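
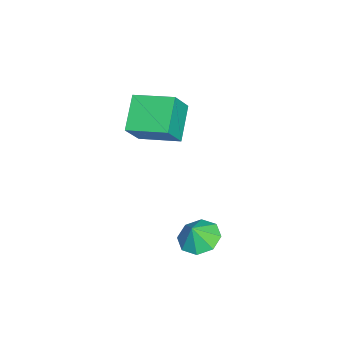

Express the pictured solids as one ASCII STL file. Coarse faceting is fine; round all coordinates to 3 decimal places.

solid 
facet normal -0.373 0.249 -0.894
outer loop
vertex -0.075 3.797 -3.618
vertex -0.795 3.067 -3.521
vertex -0.73 4.064 -3.27
endloop
endfacet
facet normal 0.556 0.523 0.646
outer loop
vertex -0.075 3.797 -3.618
vertex -0.73 4.064 -3.27
vertex -0.385 2.793 -2.539
endloop
endfacet
facet normal -0.373 0.249 -0.894
outer loop
vertex -0.73 4.064 -3.27
vertex -0.795 3.067 -3.521
vertex -1.423 3.747 -3.069
endloop
endfacet
facet normal 0.021 0.503 0.864
outer loop
vertex -0.73 4.064 -3.27
vertex -1.423 3.747 -3.069
vertex -0.385 2.793 -2.539
endloop
endfacet
facet normal -0.373 0.250 -0.894
outer loop
vertex -1.423 3.747 -3.069
vertex -0.795 3.067 -3.521
vertex -1.749 3.032 -3.133
endloop
endfacet
facet normal -0.384 0.093 0.919
outer loop
vertex -1.423 3.747 -3.069
vertex -1.749 3.032 -3.133
vertex -0.385 2.793 -2.539
endloop
endfacet
facet normal -0.373 0.251 -0.893
outer loop
vertex -1.749 3.032 -3.133
vertex -0.795 3.067 -3.521
vertex -1.516 2.338 -3.425
endloop
endfacet
facet normal -0.420 -0.468 0.777
outer loop
vertex -1.749 3.032 -3.133
vertex -1.516 2.338 -3.425
vertex -0.385 2.793 -2.539
endloop
endfacet
facet normal -0.373 0.251 -0.894
outer loop
vertex -1.516 2.338 -3.425
vertex -0.795 3.067 -3.521
vertex -0.861 2.071 -3.773
endloop
endfacet
facet normal -0.068 -0.849 0.523
outer loop
vertex -1.516 2.338 -3.425
vertex -0.861 2.071 -3.773
vertex -0.385 2.793 -2.539
endloop
endfacet
facet normal -0.373 0.251 -0.893
outer loop
vertex -0.861 2.071 -3.773
vertex -0.795 3.067 -3.521
vertex -0.167 2.388 -3.974
endloop
endfacet
facet normal 0.467 -0.830 0.305
outer loop
vertex -0.861 2.071 -3.773
vertex -0.167 2.388 -3.974
vertex -0.385 2.793 -2.539
endloop
endfacet
facet normal -0.374 0.250 -0.893
outer loop
vertex -0.167 2.388 -3.974
vertex -0.795 3.067 -3.521
vertex 0.158 3.103 -3.91
endloop
endfacet
facet normal 0.873 -0.419 0.251
outer loop
vertex -0.167 2.388 -3.974
vertex 0.158 3.103 -3.91
vertex -0.385 2.793 -2.539
endloop
endfacet
facet normal -0.374 0.250 -0.893
outer loop
vertex 0.158 3.103 -3.91
vertex -0.795 3.067 -3.521
vertex -0.075 3.797 -3.618
endloop
endfacet
facet normal 0.909 0.140 0.392
outer loop
vertex 0.158 3.103 -3.91
vertex -0.075 3.797 -3.618
vertex -0.385 2.793 -2.539
endloop
endfacet
facet normal -0.574 0.251 -0.779
outer loop
vertex -5.209 -0.047 1.774
vertex -4.844 1.945 2.148
vertex -3.619 -0.115 0.58
endloop
endfacet
facet normal -0.177 -0.967 -0.181
outer loop
vertex -2.636 -0.545 1.912
vertex -5.209 -0.047 1.774
vertex -3.619 -0.115 0.58
endloop
endfacet
facet normal -0.574 0.252 -0.779
outer loop
vertex -3.619 -0.115 0.58
vertex -4.844 1.945 2.148
vertex -3.253 1.878 0.954
endloop
endfacet
facet normal 0.799 -0.034 -0.601
outer loop
vertex -3.253 1.878 0.954
vertex -2.636 -0.545 1.912
vertex -3.619 -0.115 0.58
endloop
endfacet
facet normal -0.799 0.034 0.600
outer loop
vertex -5.209 -0.047 1.774
vertex -3.861 1.515 3.48
vertex -4.844 1.945 2.148
endloop
endfacet
facet normal -0.177 -0.967 -0.182
outer loop
vertex -4.227 -0.478 3.106
vertex -5.209 -0.047 1.774
vertex -2.636 -0.545 1.912
endloop
endfacet
facet normal -0.799 0.034 0.600
outer loop
vertex -4.227 -0.478 3.106
vertex -3.861 1.515 3.48
vertex -5.209 -0.047 1.774
endloop
endfacet
facet normal 0.177 0.967 0.182
outer loop
vertex -4.844 1.945 2.148
vertex -3.861 1.515 3.48
vertex -3.253 1.878 0.954
endloop
endfacet
facet normal 0.799 -0.034 -0.600
outer loop
vertex -2.271 1.447 2.286
vertex -2.636 -0.545 1.912
vertex -3.253 1.878 0.954
endloop
endfacet
facet normal 0.178 0.967 0.182
outer loop
vertex -3.253 1.878 0.954
vertex -3.861 1.515 3.48
vertex -2.271 1.447 2.286
endloop
endfacet
facet normal 0.574 -0.251 0.779
outer loop
vertex -2.271 1.447 2.286
vertex -4.227 -0.478 3.106
vertex -2.636 -0.545 1.912
endloop
endfacet
facet normal 0.574 -0.252 0.779
outer loop
vertex -3.861 1.515 3.48
vertex -4.227 -0.478 3.106
vertex -2.271 1.447 2.286
endloop
endfacet

endsolid


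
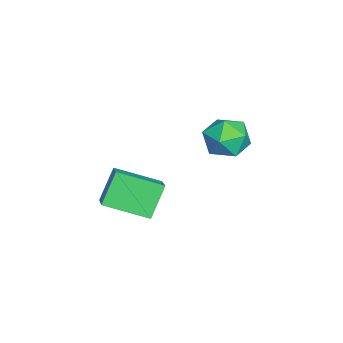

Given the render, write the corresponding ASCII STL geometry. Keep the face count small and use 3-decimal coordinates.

solid 
facet normal -0.540 0.263 0.800
outer loop
vertex 1.323 -2.196 1.373
vertex 1.23 -0.165 0.643
vertex 0.02 -2.532 0.604
endloop
endfacet
facet normal 0.043 -0.940 0.338
outer loop
vertex 0.97 -2.995 -0.803
vertex 1.323 -2.196 1.373
vertex 0.02 -2.532 0.604
endloop
endfacet
facet normal -0.540 0.263 0.800
outer loop
vertex 0.02 -2.532 0.604
vertex 1.23 -0.165 0.643
vertex -0.073 -0.502 -0.126
endloop
endfacet
facet normal -0.841 -0.217 -0.496
outer loop
vertex -0.073 -0.502 -0.126
vertex 0.97 -2.995 -0.803
vertex 0.02 -2.532 0.604
endloop
endfacet
facet normal 0.841 0.217 0.496
outer loop
vertex 1.323 -2.196 1.373
vertex 2.18 -0.628 -0.764
vertex 1.23 -0.165 0.643
endloop
endfacet
facet normal 0.044 -0.940 0.338
outer loop
vertex 2.273 -2.658 -0.034
vertex 1.323 -2.196 1.373
vertex 0.97 -2.995 -0.803
endloop
endfacet
facet normal 0.841 0.217 0.496
outer loop
vertex 2.273 -2.658 -0.034
vertex 2.18 -0.628 -0.764
vertex 1.323 -2.196 1.373
endloop
endfacet
facet normal -0.043 0.940 -0.339
outer loop
vertex 1.23 -0.165 0.643
vertex 2.18 -0.628 -0.764
vertex -0.073 -0.502 -0.126
endloop
endfacet
facet normal -0.841 -0.217 -0.496
outer loop
vertex 0.877 -0.964 -1.533
vertex 0.97 -2.995 -0.803
vertex -0.073 -0.502 -0.126
endloop
endfacet
facet normal -0.043 0.940 -0.338
outer loop
vertex -0.073 -0.502 -0.126
vertex 2.18 -0.628 -0.764
vertex 0.877 -0.964 -1.533
endloop
endfacet
facet normal 0.540 -0.263 -0.800
outer loop
vertex 0.877 -0.964 -1.533
vertex 2.273 -2.658 -0.034
vertex 0.97 -2.995 -0.803
endloop
endfacet
facet normal 0.540 -0.263 -0.800
outer loop
vertex 2.18 -0.628 -0.764
vertex 2.273 -2.658 -0.034
vertex 0.877 -0.964 -1.533
endloop
endfacet
facet normal -0.156 0.948 0.276
outer loop
vertex -4.026 2.853 -0.268
vertex -4.54 2.47 0.757
vertex -3.349 2.677 0.718
endloop
endfacet
facet normal 0.427 0.894 -0.134
outer loop
vertex -4.026 2.853 -0.268
vertex -3.349 2.677 0.718
vertex -2.944 2.322 -0.365
endloop
endfacet
facet normal 0.232 0.610 -0.758
outer loop
vertex -4.026 2.853 -0.268
vertex -2.944 2.322 -0.365
vertex -3.885 1.897 -0.995
endloop
endfacet
facet normal -0.472 0.489 -0.734
outer loop
vertex -4.026 2.853 -0.268
vertex -3.885 1.897 -0.995
vertex -4.871 1.988 -0.301
endloop
endfacet
facet normal -0.710 0.697 -0.096
outer loop
vertex -4.026 2.853 -0.268
vertex -4.871 1.988 -0.301
vertex -4.54 2.47 0.757
endloop
endfacet
facet normal 0.878 0.442 0.184
outer loop
vertex -2.944 2.322 -0.365
vertex -3.349 2.677 0.718
vertex -2.789 1.612 0.601
endloop
endfacet
facet normal -0.064 0.529 0.846
outer loop
vertex -3.349 2.677 0.718
vertex -4.54 2.47 0.757
vertex -3.775 1.703 1.295
endloop
endfacet
facet normal -0.962 0.123 0.245
outer loop
vertex -4.54 2.47 0.757
vertex -4.871 1.988 -0.301
vertex -4.716 1.278 0.665
endloop
endfacet
facet normal -0.575 -0.216 -0.789
outer loop
vertex -4.871 1.988 -0.301
vertex -3.885 1.897 -0.995
vertex -4.311 0.923 -0.418
endloop
endfacet
facet normal 0.562 -0.019 -0.827
outer loop
vertex -3.885 1.897 -0.995
vertex -2.944 2.322 -0.365
vertex -3.12 1.13 -0.457
endloop
endfacet
facet normal 0.472 -0.489 0.734
outer loop
vertex -3.634 0.747 0.568
vertex -2.789 1.612 0.601
vertex -3.775 1.703 1.295
endloop
endfacet
facet normal -0.232 -0.610 0.758
outer loop
vertex -3.634 0.747 0.568
vertex -3.775 1.703 1.295
vertex -4.716 1.278 0.665
endloop
endfacet
facet normal -0.427 -0.894 0.134
outer loop
vertex -3.634 0.747 0.568
vertex -4.716 1.278 0.665
vertex -4.311 0.923 -0.418
endloop
endfacet
facet normal 0.156 -0.948 -0.276
outer loop
vertex -3.634 0.747 0.568
vertex -4.311 0.923 -0.418
vertex -3.12 1.13 -0.457
endloop
endfacet
facet normal 0.710 -0.697 0.096
outer loop
vertex -3.634 0.747 0.568
vertex -3.12 1.13 -0.457
vertex -2.789 1.612 0.601
endloop
endfacet
facet normal 0.575 0.216 0.789
outer loop
vertex -3.775 1.703 1.295
vertex -2.789 1.612 0.601
vertex -3.349 2.677 0.718
endloop
endfacet
facet normal -0.562 0.019 0.827
outer loop
vertex -4.716 1.278 0.665
vertex -3.775 1.703 1.295
vertex -4.54 2.47 0.757
endloop
endfacet
facet normal -0.878 -0.442 -0.184
outer loop
vertex -4.311 0.923 -0.418
vertex -4.716 1.278 0.665
vertex -4.871 1.988 -0.301
endloop
endfacet
facet normal 0.064 -0.529 -0.846
outer loop
vertex -3.12 1.13 -0.457
vertex -4.311 0.923 -0.418
vertex -3.885 1.897 -0.995
endloop
endfacet
facet normal 0.962 -0.123 -0.245
outer loop
vertex -2.789 1.612 0.601
vertex -3.12 1.13 -0.457
vertex -2.944 2.322 -0.365
endloop
endfacet

endsolid


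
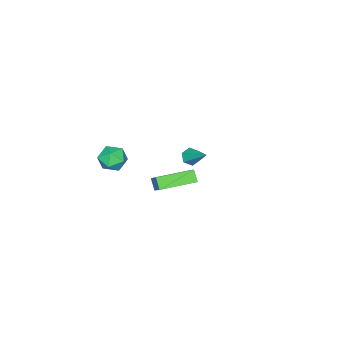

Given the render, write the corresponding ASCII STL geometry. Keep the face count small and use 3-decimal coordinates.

solid 
facet normal -0.788 0.608 0.090
outer loop
vertex 2.782 3.059 3.184
vertex 3.069 3.522 2.571
vertex 1.72 1.888 1.802
endloop
endfacet
facet normal -0.350 -0.565 0.747
outer loop
vertex 3.391 0.598 1.609
vertex 2.782 3.059 3.184
vertex 1.72 1.888 1.802
endloop
endfacet
facet normal -0.789 0.608 0.091
outer loop
vertex 1.72 1.888 1.802
vertex 3.069 3.522 2.571
vertex 2.006 2.351 1.189
endloop
endfacet
facet normal -0.507 -0.558 -0.658
outer loop
vertex 2.006 2.351 1.189
vertex 3.391 0.598 1.609
vertex 1.72 1.888 1.802
endloop
endfacet
facet normal 0.506 0.557 0.658
outer loop
vertex 2.782 3.059 3.184
vertex 4.74 2.232 2.378
vertex 3.069 3.522 2.571
endloop
endfacet
facet normal -0.350 -0.565 0.747
outer loop
vertex 4.454 1.769 2.991
vertex 2.782 3.059 3.184
vertex 3.391 0.598 1.609
endloop
endfacet
facet normal 0.506 0.558 0.658
outer loop
vertex 4.454 1.769 2.991
vertex 4.74 2.232 2.378
vertex 2.782 3.059 3.184
endloop
endfacet
facet normal 0.350 0.565 -0.748
outer loop
vertex 3.069 3.522 2.571
vertex 4.74 2.232 2.378
vertex 2.006 2.351 1.189
endloop
endfacet
facet normal -0.506 -0.558 -0.658
outer loop
vertex 3.678 1.061 0.996
vertex 3.391 0.598 1.609
vertex 2.006 2.351 1.189
endloop
endfacet
facet normal 0.350 0.565 -0.747
outer loop
vertex 2.006 2.351 1.189
vertex 4.74 2.232 2.378
vertex 3.678 1.061 0.996
endloop
endfacet
facet normal 0.788 -0.609 -0.091
outer loop
vertex 3.678 1.061 0.996
vertex 4.454 1.769 2.991
vertex 3.391 0.598 1.609
endloop
endfacet
facet normal 0.789 -0.608 -0.091
outer loop
vertex 4.74 2.232 2.378
vertex 4.454 1.769 2.991
vertex 3.678 1.061 0.996
endloop
endfacet
facet normal -0.950 0.228 0.211
outer loop
vertex 1.428 -2.588 0.378
vertex 1.272 -3.492 0.651
vertex 1.569 -2.845 1.289
endloop
endfacet
facet normal -0.527 0.793 0.305
outer loop
vertex 1.428 -2.588 0.378
vertex 1.569 -2.845 1.289
vertex 2.192 -2.264 0.854
endloop
endfacet
facet normal -0.198 0.928 -0.315
outer loop
vertex 1.428 -2.588 0.378
vertex 2.192 -2.264 0.854
vertex 2.28 -2.553 -0.054
endloop
endfacet
facet normal -0.419 0.446 -0.791
outer loop
vertex 1.428 -2.588 0.378
vertex 2.28 -2.553 -0.054
vertex 1.711 -3.312 -0.18
endloop
endfacet
facet normal -0.885 0.012 -0.465
outer loop
vertex 1.428 -2.588 0.378
vertex 1.711 -3.312 -0.18
vertex 1.272 -3.492 0.651
endloop
endfacet
facet normal -0.029 0.619 0.785
outer loop
vertex 2.192 -2.264 0.854
vertex 1.569 -2.845 1.289
vertex 2.509 -2.968 1.42
endloop
endfacet
facet normal -0.714 -0.297 0.634
outer loop
vertex 1.569 -2.845 1.289
vertex 1.272 -3.492 0.651
vertex 1.94 -3.727 1.294
endloop
endfacet
facet normal -0.609 -0.645 -0.461
outer loop
vertex 1.272 -3.492 0.651
vertex 1.711 -3.312 -0.18
vertex 2.028 -4.016 0.386
endloop
endfacet
facet normal 0.145 0.055 -0.988
outer loop
vertex 1.711 -3.312 -0.18
vertex 2.28 -2.553 -0.054
vertex 2.651 -3.435 -0.049
endloop
endfacet
facet normal 0.503 0.836 -0.217
outer loop
vertex 2.28 -2.553 -0.054
vertex 2.192 -2.264 0.854
vertex 2.948 -2.788 0.589
endloop
endfacet
facet normal 0.419 -0.446 0.791
outer loop
vertex 2.792 -3.692 0.862
vertex 2.509 -2.968 1.42
vertex 1.94 -3.727 1.294
endloop
endfacet
facet normal 0.198 -0.928 0.315
outer loop
vertex 2.792 -3.692 0.862
vertex 1.94 -3.727 1.294
vertex 2.028 -4.016 0.386
endloop
endfacet
facet normal 0.527 -0.793 -0.305
outer loop
vertex 2.792 -3.692 0.862
vertex 2.028 -4.016 0.386
vertex 2.651 -3.435 -0.049
endloop
endfacet
facet normal 0.950 -0.228 -0.211
outer loop
vertex 2.792 -3.692 0.862
vertex 2.651 -3.435 -0.049
vertex 2.948 -2.788 0.589
endloop
endfacet
facet normal 0.885 -0.012 0.465
outer loop
vertex 2.792 -3.692 0.862
vertex 2.948 -2.788 0.589
vertex 2.509 -2.968 1.42
endloop
endfacet
facet normal -0.145 -0.055 0.988
outer loop
vertex 1.94 -3.727 1.294
vertex 2.509 -2.968 1.42
vertex 1.569 -2.845 1.289
endloop
endfacet
facet normal -0.503 -0.836 0.217
outer loop
vertex 2.028 -4.016 0.386
vertex 1.94 -3.727 1.294
vertex 1.272 -3.492 0.651
endloop
endfacet
facet normal 0.029 -0.619 -0.785
outer loop
vertex 2.651 -3.435 -0.049
vertex 2.028 -4.016 0.386
vertex 1.711 -3.312 -0.18
endloop
endfacet
facet normal 0.714 0.297 -0.634
outer loop
vertex 2.948 -2.788 0.589
vertex 2.651 -3.435 -0.049
vertex 2.28 -2.553 -0.054
endloop
endfacet
facet normal 0.609 0.645 0.461
outer loop
vertex 2.509 -2.968 1.42
vertex 2.948 -2.788 0.589
vertex 2.192 -2.264 0.854
endloop
endfacet
facet normal -0.268 -0.741 -0.616
outer loop
vertex -3.512 -2.344 -3.035
vertex -4.136 -2.244 -2.884
vertex -3.868 -1.926 -3.383
endloop
endfacet
facet normal 0.835 0.382 -0.396
outer loop
vertex -3.512 -2.344 -3.035
vertex -3.868 -1.926 -3.383
vertex -3.584 -0.716 -1.616
endloop
endfacet
facet normal -0.268 -0.741 -0.616
outer loop
vertex -3.868 -1.926 -3.383
vertex -4.136 -2.244 -2.884
vertex -4.492 -1.826 -3.232
endloop
endfacet
facet normal -0.004 0.825 -0.565
outer loop
vertex -3.868 -1.926 -3.383
vertex -4.492 -1.826 -3.232
vertex -3.584 -0.716 -1.616
endloop
endfacet
facet normal -0.269 -0.741 -0.615
outer loop
vertex -4.492 -1.826 -3.232
vertex -4.136 -2.244 -2.884
vertex -4.76 -2.144 -2.732
endloop
endfacet
facet normal -0.769 0.639 -0.006
outer loop
vertex -4.492 -1.826 -3.232
vertex -4.76 -2.144 -2.732
vertex -3.584 -0.716 -1.616
endloop
endfacet
facet normal -0.269 -0.742 -0.614
outer loop
vertex -4.76 -2.144 -2.732
vertex -4.136 -2.244 -2.884
vertex -4.404 -2.561 -2.384
endloop
endfacet
facet normal -0.694 0.009 0.720
outer loop
vertex -4.76 -2.144 -2.732
vertex -4.404 -2.561 -2.384
vertex -3.584 -0.716 -1.616
endloop
endfacet
facet normal -0.268 -0.742 -0.614
outer loop
vertex -4.404 -2.561 -2.384
vertex -4.136 -2.244 -2.884
vertex -3.78 -2.661 -2.535
endloop
endfacet
facet normal 0.145 -0.435 0.889
outer loop
vertex -4.404 -2.561 -2.384
vertex -3.78 -2.661 -2.535
vertex -3.584 -0.716 -1.616
endloop
endfacet
facet normal -0.268 -0.742 -0.614
outer loop
vertex -3.78 -2.661 -2.535
vertex -4.136 -2.244 -2.884
vertex -3.512 -2.344 -3.035
endloop
endfacet
facet normal 0.911 -0.248 0.331
outer loop
vertex -3.78 -2.661 -2.535
vertex -3.512 -2.344 -3.035
vertex -3.584 -0.716 -1.616
endloop
endfacet

endsolid


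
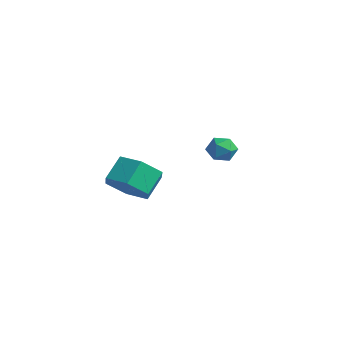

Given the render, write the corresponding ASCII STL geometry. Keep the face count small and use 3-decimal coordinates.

solid 
facet normal 0.220 -0.684 -0.696
outer loop
vertex 4.134 -2.078 -2.002
vertex 3.145 -2.4 -1.998
vertex 3.443 -1.644 -2.647
endloop
endfacet
facet normal 0.714 0.598 -0.363
outer loop
vertex 4.134 -2.078 -2.002
vertex 3.443 -1.644 -2.647
vertex 3.864 -1.237 -1.146
endloop
endfacet
facet normal 0.714 0.598 -0.363
outer loop
vertex 3.864 -1.237 -1.146
vertex 3.443 -1.644 -2.647
vertex 3.173 -0.803 -1.791
endloop
endfacet
facet normal -0.220 0.683 0.696
outer loop
vertex 3.864 -1.237 -1.146
vertex 3.173 -0.803 -1.791
vertex 2.875 -1.56 -1.142
endloop
endfacet
facet normal 0.220 -0.684 -0.696
outer loop
vertex 3.443 -1.644 -2.647
vertex 3.145 -2.4 -1.998
vertex 2.454 -1.966 -2.643
endloop
endfacet
facet normal -0.218 0.661 -0.718
outer loop
vertex 3.443 -1.644 -2.647
vertex 2.454 -1.966 -2.643
vertex 3.173 -0.803 -1.791
endloop
endfacet
facet normal -0.218 0.661 -0.718
outer loop
vertex 3.173 -0.803 -1.791
vertex 2.454 -1.966 -2.643
vertex 2.184 -1.125 -1.787
endloop
endfacet
facet normal -0.220 0.683 0.696
outer loop
vertex 3.173 -0.803 -1.791
vertex 2.184 -1.125 -1.787
vertex 2.875 -1.56 -1.142
endloop
endfacet
facet normal 0.220 -0.683 -0.696
outer loop
vertex 2.454 -1.966 -2.643
vertex 3.145 -2.4 -1.998
vertex 2.156 -2.723 -1.994
endloop
endfacet
facet normal -0.933 0.062 -0.355
outer loop
vertex 2.454 -1.966 -2.643
vertex 2.156 -2.723 -1.994
vertex 2.184 -1.125 -1.787
endloop
endfacet
facet normal -0.933 0.062 -0.355
outer loop
vertex 2.184 -1.125 -1.787
vertex 2.156 -2.723 -1.994
vertex 1.886 -1.882 -1.138
endloop
endfacet
facet normal -0.220 0.683 0.696
outer loop
vertex 2.184 -1.125 -1.787
vertex 1.886 -1.882 -1.138
vertex 2.875 -1.56 -1.142
endloop
endfacet
facet normal 0.220 -0.683 -0.696
outer loop
vertex 2.156 -2.723 -1.994
vertex 3.145 -2.4 -1.998
vertex 2.847 -3.157 -1.349
endloop
endfacet
facet normal -0.714 -0.598 0.363
outer loop
vertex 2.156 -2.723 -1.994
vertex 2.847 -3.157 -1.349
vertex 1.886 -1.882 -1.138
endloop
endfacet
facet normal -0.714 -0.598 0.363
outer loop
vertex 1.886 -1.882 -1.138
vertex 2.847 -3.157 -1.349
vertex 2.577 -2.316 -0.493
endloop
endfacet
facet normal -0.220 0.684 0.696
outer loop
vertex 1.886 -1.882 -1.138
vertex 2.577 -2.316 -0.493
vertex 2.875 -1.56 -1.142
endloop
endfacet
facet normal 0.220 -0.683 -0.696
outer loop
vertex 2.847 -3.157 -1.349
vertex 3.145 -2.4 -1.998
vertex 3.836 -2.835 -1.353
endloop
endfacet
facet normal 0.218 -0.661 0.718
outer loop
vertex 2.847 -3.157 -1.349
vertex 3.836 -2.835 -1.353
vertex 2.577 -2.316 -0.493
endloop
endfacet
facet normal 0.218 -0.661 0.718
outer loop
vertex 2.577 -2.316 -0.493
vertex 3.836 -2.835 -1.353
vertex 3.566 -1.994 -0.497
endloop
endfacet
facet normal -0.220 0.684 0.696
outer loop
vertex 2.577 -2.316 -0.493
vertex 3.566 -1.994 -0.497
vertex 2.875 -1.56 -1.142
endloop
endfacet
facet normal 0.220 -0.683 -0.696
outer loop
vertex 3.836 -2.835 -1.353
vertex 3.145 -2.4 -1.998
vertex 4.134 -2.078 -2.002
endloop
endfacet
facet normal 0.933 -0.062 0.355
outer loop
vertex 3.836 -2.835 -1.353
vertex 4.134 -2.078 -2.002
vertex 3.566 -1.994 -0.497
endloop
endfacet
facet normal 0.933 -0.062 0.355
outer loop
vertex 3.566 -1.994 -0.497
vertex 4.134 -2.078 -2.002
vertex 3.864 -1.237 -1.146
endloop
endfacet
facet normal -0.220 0.683 0.696
outer loop
vertex 3.566 -1.994 -0.497
vertex 3.864 -1.237 -1.146
vertex 2.875 -1.56 -1.142
endloop
endfacet
facet normal -0.869 0.285 0.404
outer loop
vertex 1.52 2.841 -1.586
vertex 1.78 2.72 -0.942
vertex 1.851 3.355 -1.237
endloop
endfacet
facet normal -0.750 0.627 -0.212
outer loop
vertex 1.52 2.841 -1.586
vertex 1.851 3.355 -1.237
vertex 1.969 3.264 -1.925
endloop
endfacet
facet normal -0.675 0.135 -0.725
outer loop
vertex 1.52 2.841 -1.586
vertex 1.969 3.264 -1.925
vertex 1.971 2.572 -2.056
endloop
endfacet
facet normal -0.748 -0.509 -0.426
outer loop
vertex 1.52 2.841 -1.586
vertex 1.971 2.572 -2.056
vertex 1.854 2.235 -1.448
endloop
endfacet
facet normal -0.868 -0.416 0.272
outer loop
vertex 1.52 2.841 -1.586
vertex 1.854 2.235 -1.448
vertex 1.78 2.72 -0.942
endloop
endfacet
facet normal -0.134 0.979 -0.153
outer loop
vertex 1.969 3.264 -1.925
vertex 1.851 3.355 -1.237
vertex 2.506 3.405 -1.492
endloop
endfacet
facet normal -0.325 0.428 0.843
outer loop
vertex 1.851 3.355 -1.237
vertex 1.78 2.72 -0.942
vertex 2.389 3.068 -0.884
endloop
endfacet
facet normal -0.322 -0.706 0.630
outer loop
vertex 1.78 2.72 -0.942
vertex 1.854 2.235 -1.448
vertex 2.391 2.376 -1.015
endloop
endfacet
facet normal -0.129 -0.857 -0.500
outer loop
vertex 1.854 2.235 -1.448
vertex 1.971 2.572 -2.056
vertex 2.509 2.285 -1.703
endloop
endfacet
facet normal -0.013 0.186 -0.982
outer loop
vertex 1.971 2.572 -2.056
vertex 1.969 3.264 -1.925
vertex 2.58 2.92 -1.998
endloop
endfacet
facet normal 0.748 0.509 0.426
outer loop
vertex 2.84 2.799 -1.354
vertex 2.506 3.405 -1.492
vertex 2.389 3.068 -0.884
endloop
endfacet
facet normal 0.675 -0.135 0.725
outer loop
vertex 2.84 2.799 -1.354
vertex 2.389 3.068 -0.884
vertex 2.391 2.376 -1.015
endloop
endfacet
facet normal 0.750 -0.627 0.212
outer loop
vertex 2.84 2.799 -1.354
vertex 2.391 2.376 -1.015
vertex 2.509 2.285 -1.703
endloop
endfacet
facet normal 0.869 -0.285 -0.404
outer loop
vertex 2.84 2.799 -1.354
vertex 2.509 2.285 -1.703
vertex 2.58 2.92 -1.998
endloop
endfacet
facet normal 0.868 0.416 -0.272
outer loop
vertex 2.84 2.799 -1.354
vertex 2.58 2.92 -1.998
vertex 2.506 3.405 -1.492
endloop
endfacet
facet normal 0.129 0.857 0.500
outer loop
vertex 2.389 3.068 -0.884
vertex 2.506 3.405 -1.492
vertex 1.851 3.355 -1.237
endloop
endfacet
facet normal 0.013 -0.186 0.982
outer loop
vertex 2.391 2.376 -1.015
vertex 2.389 3.068 -0.884
vertex 1.78 2.72 -0.942
endloop
endfacet
facet normal 0.134 -0.979 0.153
outer loop
vertex 2.509 2.285 -1.703
vertex 2.391 2.376 -1.015
vertex 1.854 2.235 -1.448
endloop
endfacet
facet normal 0.325 -0.428 -0.843
outer loop
vertex 2.58 2.92 -1.998
vertex 2.509 2.285 -1.703
vertex 1.971 2.572 -2.056
endloop
endfacet
facet normal 0.322 0.706 -0.630
outer loop
vertex 2.506 3.405 -1.492
vertex 2.58 2.92 -1.998
vertex 1.969 3.264 -1.925
endloop
endfacet

endsolid


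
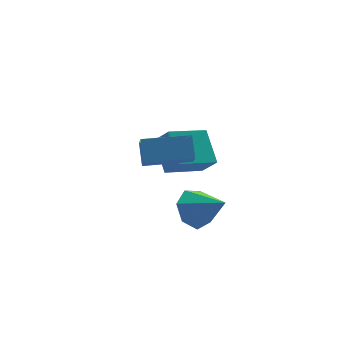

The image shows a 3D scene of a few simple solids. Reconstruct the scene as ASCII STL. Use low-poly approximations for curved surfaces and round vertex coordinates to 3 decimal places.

solid 
facet normal -0.944 0.327 -0.041
outer loop
vertex -0.839 -3.821 1.053
vertex -0.602 -3.027 1.935
vertex -0.467 -2.868 0.097
endloop
endfacet
facet normal -0.196 -0.655 -0.730
outer loop
vertex 1.562 -3.573 0.185
vertex -0.839 -3.821 1.053
vertex -0.467 -2.868 0.097
endloop
endfacet
facet normal -0.944 0.328 -0.041
outer loop
vertex -0.467 -2.868 0.097
vertex -0.602 -3.027 1.935
vertex -0.23 -2.075 0.979
endloop
endfacet
facet normal 0.266 0.680 -0.683
outer loop
vertex -0.23 -2.075 0.979
vertex 1.562 -3.573 0.185
vertex -0.467 -2.868 0.097
endloop
endfacet
facet normal -0.266 -0.680 0.683
outer loop
vertex -0.839 -3.821 1.053
vertex 1.427 -3.732 2.023
vertex -0.602 -3.027 1.935
endloop
endfacet
facet normal -0.196 -0.656 -0.729
outer loop
vertex 1.19 -4.525 1.141
vertex -0.839 -3.821 1.053
vertex 1.562 -3.573 0.185
endloop
endfacet
facet normal -0.266 -0.680 0.683
outer loop
vertex 1.19 -4.525 1.141
vertex 1.427 -3.732 2.023
vertex -0.839 -3.821 1.053
endloop
endfacet
facet normal 0.196 0.656 0.729
outer loop
vertex -0.602 -3.027 1.935
vertex 1.427 -3.732 2.023
vertex -0.23 -2.075 0.979
endloop
endfacet
facet normal 0.266 0.680 -0.683
outer loop
vertex 1.799 -2.779 1.067
vertex 1.562 -3.573 0.185
vertex -0.23 -2.075 0.979
endloop
endfacet
facet normal 0.196 0.655 0.729
outer loop
vertex -0.23 -2.075 0.979
vertex 1.427 -3.732 2.023
vertex 1.799 -2.779 1.067
endloop
endfacet
facet normal 0.944 -0.328 0.041
outer loop
vertex 1.799 -2.779 1.067
vertex 1.19 -4.525 1.141
vertex 1.562 -3.573 0.185
endloop
endfacet
facet normal 0.944 -0.328 0.041
outer loop
vertex 1.427 -3.732 2.023
vertex 1.19 -4.525 1.141
vertex 1.799 -2.779 1.067
endloop
endfacet
facet normal -0.951 -0.080 0.297
outer loop
vertex 2.247 -0.868 -1.996
vertex 2.47 0.66 -0.872
vertex 1.891 -0.125 -2.935
endloop
endfacet
facet normal -0.117 -0.800 -0.589
outer loop
vertex 3.85 0.04 -3.548
vertex 2.247 -0.868 -1.996
vertex 1.891 -0.125 -2.935
endloop
endfacet
facet normal -0.951 -0.081 0.298
outer loop
vertex 1.891 -0.125 -2.935
vertex 2.47 0.66 -0.872
vertex 2.113 1.403 -1.812
endloop
endfacet
facet normal -0.285 0.594 -0.752
outer loop
vertex 2.113 1.403 -1.812
vertex 3.85 0.04 -3.548
vertex 1.891 -0.125 -2.935
endloop
endfacet
facet normal 0.285 -0.595 0.752
outer loop
vertex 2.247 -0.868 -1.996
vertex 4.429 0.825 -1.485
vertex 2.47 0.66 -0.872
endloop
endfacet
facet normal -0.116 -0.800 -0.588
outer loop
vertex 4.207 -0.703 -2.608
vertex 2.247 -0.868 -1.996
vertex 3.85 0.04 -3.548
endloop
endfacet
facet normal 0.285 -0.594 0.752
outer loop
vertex 4.207 -0.703 -2.608
vertex 4.429 0.825 -1.485
vertex 2.247 -0.868 -1.996
endloop
endfacet
facet normal 0.117 0.800 0.588
outer loop
vertex 2.47 0.66 -0.872
vertex 4.429 0.825 -1.485
vertex 2.113 1.403 -1.812
endloop
endfacet
facet normal -0.285 0.595 -0.752
outer loop
vertex 4.073 1.568 -2.424
vertex 3.85 0.04 -3.548
vertex 2.113 1.403 -1.812
endloop
endfacet
facet normal 0.116 0.800 0.589
outer loop
vertex 2.113 1.403 -1.812
vertex 4.429 0.825 -1.485
vertex 4.073 1.568 -2.424
endloop
endfacet
facet normal 0.951 0.080 -0.298
outer loop
vertex 4.073 1.568 -2.424
vertex 4.207 -0.703 -2.608
vertex 3.85 0.04 -3.548
endloop
endfacet
facet normal 0.951 0.080 -0.297
outer loop
vertex 4.429 0.825 -1.485
vertex 4.207 -0.703 -2.608
vertex 4.073 1.568 -2.424
endloop
endfacet
facet normal -0.404 0.709 -0.578
outer loop
vertex 3.521 -1.555 -4.72
vertex 2.516 -1.879 -4.414
vertex 3.166 -1.126 -3.945
endloop
endfacet
facet normal 0.928 0.163 0.335
outer loop
vertex 3.521 -1.555 -4.72
vertex 3.166 -1.126 -3.945
vertex 3.304 -3.261 -3.286
endloop
endfacet
facet normal -0.404 0.709 -0.578
outer loop
vertex 3.166 -1.126 -3.945
vertex 2.516 -1.879 -4.414
vertex 2.321 -1.264 -3.523
endloop
endfacet
facet normal 0.388 0.295 0.873
outer loop
vertex 3.166 -1.126 -3.945
vertex 2.321 -1.264 -3.523
vertex 3.304 -3.261 -3.286
endloop
endfacet
facet normal -0.404 0.709 -0.578
outer loop
vertex 2.321 -1.264 -3.523
vertex 2.516 -1.879 -4.414
vertex 1.622 -1.865 -3.772
endloop
endfacet
facet normal -0.306 -0.038 0.951
outer loop
vertex 2.321 -1.264 -3.523
vertex 1.622 -1.865 -3.772
vertex 3.304 -3.261 -3.286
endloop
endfacet
facet normal -0.404 0.708 -0.578
outer loop
vertex 1.622 -1.865 -3.772
vertex 2.516 -1.879 -4.414
vertex 1.597 -2.477 -4.504
endloop
endfacet
facet normal -0.632 -0.584 0.510
outer loop
vertex 1.622 -1.865 -3.772
vertex 1.597 -2.477 -4.504
vertex 3.304 -3.261 -3.286
endloop
endfacet
facet normal -0.404 0.708 -0.578
outer loop
vertex 1.597 -2.477 -4.504
vertex 2.516 -1.879 -4.414
vertex 2.263 -2.639 -5.168
endloop
endfacet
facet normal -0.344 -0.932 -0.118
outer loop
vertex 1.597 -2.477 -4.504
vertex 2.263 -2.639 -5.168
vertex 3.304 -3.261 -3.286
endloop
endfacet
facet normal -0.405 0.708 -0.578
outer loop
vertex 2.263 -2.639 -5.168
vertex 2.516 -1.879 -4.414
vertex 3.119 -2.228 -5.264
endloop
endfacet
facet normal 0.342 -0.819 -0.460
outer loop
vertex 2.263 -2.639 -5.168
vertex 3.119 -2.228 -5.264
vertex 3.304 -3.261 -3.286
endloop
endfacet
facet normal -0.404 0.709 -0.578
outer loop
vertex 3.119 -2.228 -5.264
vertex 2.516 -1.879 -4.414
vertex 3.521 -1.555 -4.72
endloop
endfacet
facet normal 0.907 -0.333 -0.259
outer loop
vertex 3.119 -2.228 -5.264
vertex 3.521 -1.555 -4.72
vertex 3.304 -3.261 -3.286
endloop
endfacet

endsolid


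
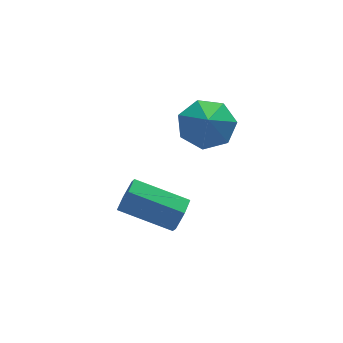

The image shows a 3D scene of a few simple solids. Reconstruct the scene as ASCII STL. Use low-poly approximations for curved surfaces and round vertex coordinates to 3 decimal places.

solid 
facet normal 0.778 -0.522 -0.348
outer loop
vertex -0.459 1.593 -3.67
vertex -0.837 1.451 -4.302
vertex -0.405 2.062 -4.253
endloop
endfacet
facet normal 0.623 0.580 0.524
outer loop
vertex -0.459 1.593 -3.67
vertex -0.405 2.062 -4.253
vertex -2.126 2.71 -2.925
endloop
endfacet
facet normal 0.623 0.579 0.526
outer loop
vertex -2.126 2.71 -2.925
vertex -0.405 2.062 -4.253
vertex -2.071 3.18 -3.508
endloop
endfacet
facet normal -0.779 0.522 0.348
outer loop
vertex -2.126 2.71 -2.925
vertex -2.071 3.18 -3.508
vertex -2.503 2.569 -3.558
endloop
endfacet
facet normal 0.778 -0.523 -0.348
outer loop
vertex -0.405 2.062 -4.253
vertex -0.837 1.451 -4.302
vertex -0.782 1.921 -4.885
endloop
endfacet
facet normal 0.375 0.832 -0.409
outer loop
vertex -0.405 2.062 -4.253
vertex -0.782 1.921 -4.885
vertex -2.071 3.18 -3.508
endloop
endfacet
facet normal 0.374 0.832 -0.410
outer loop
vertex -2.071 3.18 -3.508
vertex -0.782 1.921 -4.885
vertex -2.449 3.038 -4.14
endloop
endfacet
facet normal -0.779 0.522 0.348
outer loop
vertex -2.071 3.18 -3.508
vertex -2.449 3.038 -4.14
vertex -2.503 2.569 -3.558
endloop
endfacet
facet normal 0.779 -0.522 -0.348
outer loop
vertex -0.782 1.921 -4.885
vertex -0.837 1.451 -4.302
vertex -1.214 1.31 -4.935
endloop
endfacet
facet normal -0.249 0.252 -0.935
outer loop
vertex -0.782 1.921 -4.885
vertex -1.214 1.31 -4.935
vertex -2.449 3.038 -4.14
endloop
endfacet
facet normal -0.249 0.252 -0.935
outer loop
vertex -2.449 3.038 -4.14
vertex -1.214 1.31 -4.935
vertex -2.881 2.427 -4.19
endloop
endfacet
facet normal -0.779 0.522 0.348
outer loop
vertex -2.449 3.038 -4.14
vertex -2.881 2.427 -4.19
vertex -2.503 2.569 -3.558
endloop
endfacet
facet normal 0.779 -0.522 -0.348
outer loop
vertex -1.214 1.31 -4.935
vertex -0.837 1.451 -4.302
vertex -1.269 0.84 -4.352
endloop
endfacet
facet normal -0.623 -0.579 -0.526
outer loop
vertex -1.214 1.31 -4.935
vertex -1.269 0.84 -4.352
vertex -2.881 2.427 -4.19
endloop
endfacet
facet normal -0.624 -0.580 -0.524
outer loop
vertex -2.881 2.427 -4.19
vertex -1.269 0.84 -4.352
vertex -2.935 1.958 -3.607
endloop
endfacet
facet normal -0.778 0.522 0.348
outer loop
vertex -2.881 2.427 -4.19
vertex -2.935 1.958 -3.607
vertex -2.503 2.569 -3.558
endloop
endfacet
facet normal 0.779 -0.522 -0.348
outer loop
vertex -1.269 0.84 -4.352
vertex -0.837 1.451 -4.302
vertex -0.891 0.982 -3.72
endloop
endfacet
facet normal -0.374 -0.831 0.411
outer loop
vertex -1.269 0.84 -4.352
vertex -0.891 0.982 -3.72
vertex -2.935 1.958 -3.607
endloop
endfacet
facet normal -0.375 -0.832 0.409
outer loop
vertex -2.935 1.958 -3.607
vertex -0.891 0.982 -3.72
vertex -2.558 2.099 -2.975
endloop
endfacet
facet normal -0.778 0.523 0.348
outer loop
vertex -2.935 1.958 -3.607
vertex -2.558 2.099 -2.975
vertex -2.503 2.569 -3.558
endloop
endfacet
facet normal 0.779 -0.522 -0.348
outer loop
vertex -0.891 0.982 -3.72
vertex -0.837 1.451 -4.302
vertex -0.459 1.593 -3.67
endloop
endfacet
facet normal 0.249 -0.252 0.935
outer loop
vertex -0.891 0.982 -3.72
vertex -0.459 1.593 -3.67
vertex -2.558 2.099 -2.975
endloop
endfacet
facet normal 0.249 -0.252 0.935
outer loop
vertex -2.558 2.099 -2.975
vertex -0.459 1.593 -3.67
vertex -2.126 2.71 -2.925
endloop
endfacet
facet normal -0.779 0.522 0.348
outer loop
vertex -2.558 2.099 -2.975
vertex -2.126 2.71 -2.925
vertex -2.503 2.569 -3.558
endloop
endfacet
facet normal 0.190 0.600 -0.777
outer loop
vertex 0.736 1.139 -0.43
vertex 0.259 1.932 0.066
vertex 1.271 1.654 0.099
endloop
endfacet
facet normal 0.454 -0.823 0.342
outer loop
vertex 0.736 1.139 -0.43
vertex 1.271 1.654 0.099
vertex 0.061 1.308 0.874
endloop
endfacet
facet normal 0.190 0.601 -0.777
outer loop
vertex 1.271 1.654 0.099
vertex 0.259 1.932 0.066
vertex 1.043 2.378 0.603
endloop
endfacet
facet normal 0.574 -0.338 0.746
outer loop
vertex 1.271 1.654 0.099
vertex 1.043 2.378 0.603
vertex 0.061 1.308 0.874
endloop
endfacet
facet normal 0.191 0.600 -0.777
outer loop
vertex 1.043 2.378 0.603
vertex 0.259 1.932 0.066
vertex 0.225 2.767 0.703
endloop
endfacet
facet normal 0.166 0.096 0.981
outer loop
vertex 1.043 2.378 0.603
vertex 0.225 2.767 0.703
vertex 0.061 1.308 0.874
endloop
endfacet
facet normal 0.191 0.600 -0.777
outer loop
vertex 0.225 2.767 0.703
vertex 0.259 1.932 0.066
vertex -0.568 2.527 0.323
endloop
endfacet
facet normal -0.465 0.154 0.872
outer loop
vertex 0.225 2.767 0.703
vertex -0.568 2.527 0.323
vertex 0.061 1.308 0.874
endloop
endfacet
facet normal 0.190 0.600 -0.777
outer loop
vertex -0.568 2.527 0.323
vertex 0.259 1.932 0.066
vertex -0.738 1.839 -0.25
endloop
endfacet
facet normal -0.841 -0.208 0.499
outer loop
vertex -0.568 2.527 0.323
vertex -0.738 1.839 -0.25
vertex 0.061 1.308 0.874
endloop
endfacet
facet normal 0.190 0.600 -0.777
outer loop
vertex -0.738 1.839 -0.25
vertex 0.259 1.932 0.066
vertex -0.158 1.222 -0.585
endloop
endfacet
facet normal -0.681 -0.718 0.144
outer loop
vertex -0.738 1.839 -0.25
vertex -0.158 1.222 -0.585
vertex 0.061 1.308 0.874
endloop
endfacet
facet normal 0.190 0.600 -0.777
outer loop
vertex -0.158 1.222 -0.585
vertex 0.259 1.932 0.066
vertex 0.736 1.139 -0.43
endloop
endfacet
facet normal -0.105 -0.992 0.074
outer loop
vertex -0.158 1.222 -0.585
vertex 0.736 1.139 -0.43
vertex 0.061 1.308 0.874
endloop
endfacet

endsolid


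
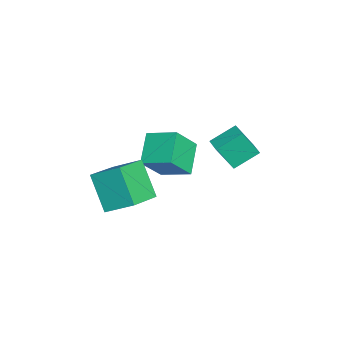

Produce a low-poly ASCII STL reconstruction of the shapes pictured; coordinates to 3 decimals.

solid 
facet normal -0.936 -0.329 -0.128
outer loop
vertex -0.222 2.727 3.26
vertex -0.714 3.861 3.939
vertex -0.313 3.529 1.856
endloop
endfacet
facet normal 0.349 -0.804 -0.482
outer loop
vertex 0.454 3.799 1.961
vertex -0.222 2.727 3.26
vertex -0.313 3.529 1.856
endloop
endfacet
facet normal -0.935 -0.330 -0.128
outer loop
vertex -0.313 3.529 1.856
vertex -0.714 3.861 3.939
vertex -0.805 4.662 2.535
endloop
endfacet
facet normal -0.056 0.495 -0.867
outer loop
vertex -0.805 4.662 2.535
vertex 0.454 3.799 1.961
vertex -0.313 3.529 1.856
endloop
endfacet
facet normal 0.056 -0.495 0.867
outer loop
vertex -0.222 2.727 3.26
vertex 0.053 4.131 4.044
vertex -0.714 3.861 3.939
endloop
endfacet
facet normal 0.350 -0.804 -0.481
outer loop
vertex 0.545 2.998 3.365
vertex -0.222 2.727 3.26
vertex 0.454 3.799 1.961
endloop
endfacet
facet normal 0.056 -0.495 0.867
outer loop
vertex 0.545 2.998 3.365
vertex 0.053 4.131 4.044
vertex -0.222 2.727 3.26
endloop
endfacet
facet normal -0.349 0.804 0.481
outer loop
vertex -0.714 3.861 3.939
vertex 0.053 4.131 4.044
vertex -0.805 4.662 2.535
endloop
endfacet
facet normal -0.056 0.495 -0.867
outer loop
vertex -0.038 4.933 2.64
vertex 0.454 3.799 1.961
vertex -0.805 4.662 2.535
endloop
endfacet
facet normal -0.350 0.804 0.482
outer loop
vertex -0.805 4.662 2.535
vertex 0.053 4.131 4.044
vertex -0.038 4.933 2.64
endloop
endfacet
facet normal 0.935 0.330 0.127
outer loop
vertex -0.038 4.933 2.64
vertex 0.545 2.998 3.365
vertex 0.454 3.799 1.961
endloop
endfacet
facet normal 0.935 0.330 0.128
outer loop
vertex 0.053 4.131 4.044
vertex 0.545 2.998 3.365
vertex -0.038 4.933 2.64
endloop
endfacet
facet normal -0.779 0.485 -0.398
outer loop
vertex 0.524 -1.47 2.05
vertex 0.888 -0.189 2.9
vertex 1.691 -0.814 0.564
endloop
endfacet
facet normal -0.230 -0.811 -0.538
outer loop
vertex 3.132 -1.711 1.3
vertex 0.524 -1.47 2.05
vertex 1.691 -0.814 0.564
endloop
endfacet
facet normal -0.779 0.485 -0.398
outer loop
vertex 1.691 -0.814 0.564
vertex 0.888 -0.189 2.9
vertex 2.055 0.467 1.414
endloop
endfacet
facet normal 0.583 0.327 -0.743
outer loop
vertex 2.055 0.467 1.414
vertex 3.132 -1.711 1.3
vertex 1.691 -0.814 0.564
endloop
endfacet
facet normal -0.583 -0.327 0.743
outer loop
vertex 0.524 -1.47 2.05
vertex 2.329 -1.086 3.636
vertex 0.888 -0.189 2.9
endloop
endfacet
facet normal -0.230 -0.811 -0.538
outer loop
vertex 1.965 -2.367 2.786
vertex 0.524 -1.47 2.05
vertex 3.132 -1.711 1.3
endloop
endfacet
facet normal -0.583 -0.327 0.743
outer loop
vertex 1.965 -2.367 2.786
vertex 2.329 -1.086 3.636
vertex 0.524 -1.47 2.05
endloop
endfacet
facet normal 0.230 0.811 0.538
outer loop
vertex 0.888 -0.189 2.9
vertex 2.329 -1.086 3.636
vertex 2.055 0.467 1.414
endloop
endfacet
facet normal 0.583 0.327 -0.743
outer loop
vertex 3.496 -0.43 2.15
vertex 3.132 -1.711 1.3
vertex 2.055 0.467 1.414
endloop
endfacet
facet normal 0.230 0.811 0.538
outer loop
vertex 2.055 0.467 1.414
vertex 2.329 -1.086 3.636
vertex 3.496 -0.43 2.15
endloop
endfacet
facet normal 0.779 -0.485 0.398
outer loop
vertex 3.496 -0.43 2.15
vertex 1.965 -2.367 2.786
vertex 3.132 -1.711 1.3
endloop
endfacet
facet normal 0.779 -0.485 0.398
outer loop
vertex 2.329 -1.086 3.636
vertex 1.965 -2.367 2.786
vertex 3.496 -0.43 2.15
endloop
endfacet
facet normal -0.390 0.478 -0.787
outer loop
vertex -1.787 2.166 1.666
vertex -0.349 1.932 0.81
vertex -2.334 0.813 1.115
endloop
endfacet
facet normal -0.851 0.138 0.507
outer loop
vertex -1.611 -0.072 2.57
vertex -1.787 2.166 1.666
vertex -2.334 0.813 1.115
endloop
endfacet
facet normal -0.391 0.479 -0.786
outer loop
vertex -2.334 0.813 1.115
vertex -0.349 1.932 0.81
vertex -0.896 0.58 0.259
endloop
endfacet
facet normal -0.351 -0.867 -0.353
outer loop
vertex -0.896 0.58 0.259
vertex -1.611 -0.072 2.57
vertex -2.334 0.813 1.115
endloop
endfacet
facet normal 0.351 0.867 0.353
outer loop
vertex -1.787 2.166 1.666
vertex 0.374 1.047 2.265
vertex -0.349 1.932 0.81
endloop
endfacet
facet normal -0.851 0.138 0.507
outer loop
vertex -1.064 1.28 3.121
vertex -1.787 2.166 1.666
vertex -1.611 -0.072 2.57
endloop
endfacet
facet normal 0.351 0.867 0.354
outer loop
vertex -1.064 1.28 3.121
vertex 0.374 1.047 2.265
vertex -1.787 2.166 1.666
endloop
endfacet
facet normal 0.851 -0.138 -0.507
outer loop
vertex -0.349 1.932 0.81
vertex 0.374 1.047 2.265
vertex -0.896 0.58 0.259
endloop
endfacet
facet normal -0.351 -0.867 -0.353
outer loop
vertex -0.173 -0.306 1.714
vertex -1.611 -0.072 2.57
vertex -0.896 0.58 0.259
endloop
endfacet
facet normal 0.851 -0.138 -0.507
outer loop
vertex -0.896 0.58 0.259
vertex 0.374 1.047 2.265
vertex -0.173 -0.306 1.714
endloop
endfacet
facet normal 0.390 -0.478 0.787
outer loop
vertex -0.173 -0.306 1.714
vertex -1.064 1.28 3.121
vertex -1.611 -0.072 2.57
endloop
endfacet
facet normal 0.391 -0.478 0.787
outer loop
vertex 0.374 1.047 2.265
vertex -1.064 1.28 3.121
vertex -0.173 -0.306 1.714
endloop
endfacet

endsolid


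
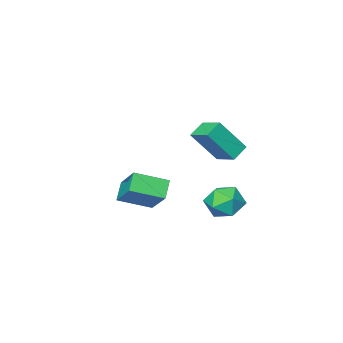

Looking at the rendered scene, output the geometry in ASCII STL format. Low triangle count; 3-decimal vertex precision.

solid 
facet normal -0.551 -0.480 0.682
outer loop
vertex -2.157 -1.666 0.161
vertex -3.41 -0.951 -0.348
vertex -2.45 -3.039 -1.043
endloop
endfacet
facet normal 0.819 -0.467 0.333
outer loop
vertex -1.91 -2.569 -1.712
vertex -2.157 -1.666 0.161
vertex -2.45 -3.039 -1.043
endloop
endfacet
facet normal -0.551 -0.480 0.682
outer loop
vertex -2.45 -3.039 -1.043
vertex -3.41 -0.951 -0.348
vertex -3.703 -2.325 -1.552
endloop
endfacet
facet normal -0.159 -0.743 -0.650
outer loop
vertex -3.703 -2.325 -1.552
vertex -1.91 -2.569 -1.712
vertex -2.45 -3.039 -1.043
endloop
endfacet
facet normal 0.160 0.743 0.650
outer loop
vertex -2.157 -1.666 0.161
vertex -2.87 -0.481 -1.017
vertex -3.41 -0.951 -0.348
endloop
endfacet
facet normal 0.819 -0.467 0.333
outer loop
vertex -1.617 -1.195 -0.508
vertex -2.157 -1.666 0.161
vertex -1.91 -2.569 -1.712
endloop
endfacet
facet normal 0.159 0.742 0.651
outer loop
vertex -1.617 -1.195 -0.508
vertex -2.87 -0.481 -1.017
vertex -2.157 -1.666 0.161
endloop
endfacet
facet normal -0.819 0.467 -0.333
outer loop
vertex -3.41 -0.951 -0.348
vertex -2.87 -0.481 -1.017
vertex -3.703 -2.325 -1.552
endloop
endfacet
facet normal -0.159 -0.742 -0.651
outer loop
vertex -3.163 -1.854 -2.221
vertex -1.91 -2.569 -1.712
vertex -3.703 -2.325 -1.552
endloop
endfacet
facet normal -0.819 0.467 -0.333
outer loop
vertex -3.703 -2.325 -1.552
vertex -2.87 -0.481 -1.017
vertex -3.163 -1.854 -2.221
endloop
endfacet
facet normal 0.551 0.480 -0.682
outer loop
vertex -3.163 -1.854 -2.221
vertex -1.617 -1.195 -0.508
vertex -1.91 -2.569 -1.712
endloop
endfacet
facet normal 0.551 0.481 -0.682
outer loop
vertex -2.87 -0.481 -1.017
vertex -1.617 -1.195 -0.508
vertex -3.163 -1.854 -2.221
endloop
endfacet
facet normal -0.842 -0.202 0.500
outer loop
vertex -3.138 1.641 3.912
vertex -3.164 2.704 4.297
vertex -4.054 2.108 2.559
endloop
endfacet
facet normal 0.023 -0.940 -0.340
outer loop
vertex -3.356 2.276 2.143
vertex -3.138 1.641 3.912
vertex -4.054 2.108 2.559
endloop
endfacet
facet normal -0.842 -0.202 0.500
outer loop
vertex -4.054 2.108 2.559
vertex -3.164 2.704 4.297
vertex -4.081 3.171 2.943
endloop
endfacet
facet normal -0.540 0.274 -0.796
outer loop
vertex -4.081 3.171 2.943
vertex -3.356 2.276 2.143
vertex -4.054 2.108 2.559
endloop
endfacet
facet normal 0.540 -0.275 0.795
outer loop
vertex -3.138 1.641 3.912
vertex -2.466 2.872 3.881
vertex -3.164 2.704 4.297
endloop
endfacet
facet normal 0.024 -0.940 -0.340
outer loop
vertex -2.439 1.809 3.497
vertex -3.138 1.641 3.912
vertex -3.356 2.276 2.143
endloop
endfacet
facet normal 0.539 -0.274 0.797
outer loop
vertex -2.439 1.809 3.497
vertex -2.466 2.872 3.881
vertex -3.138 1.641 3.912
endloop
endfacet
facet normal -0.024 0.940 0.340
outer loop
vertex -3.164 2.704 4.297
vertex -2.466 2.872 3.881
vertex -4.081 3.171 2.943
endloop
endfacet
facet normal -0.539 0.275 -0.796
outer loop
vertex -3.382 3.339 2.528
vertex -3.356 2.276 2.143
vertex -4.081 3.171 2.943
endloop
endfacet
facet normal -0.024 0.940 0.341
outer loop
vertex -4.081 3.171 2.943
vertex -2.466 2.872 3.881
vertex -3.382 3.339 2.528
endloop
endfacet
facet normal 0.842 0.202 -0.501
outer loop
vertex -3.382 3.339 2.528
vertex -2.439 1.809 3.497
vertex -3.356 2.276 2.143
endloop
endfacet
facet normal 0.842 0.202 -0.500
outer loop
vertex -2.466 2.872 3.881
vertex -2.439 1.809 3.497
vertex -3.382 3.339 2.528
endloop
endfacet
facet normal -0.475 0.660 0.583
outer loop
vertex -3.97 3.377 0.025
vertex -3.824 2.862 0.727
vertex -3.236 3.482 0.504
endloop
endfacet
facet normal -0.161 0.986 0.031
outer loop
vertex -3.97 3.377 0.025
vertex -3.236 3.482 0.504
vertex -3.197 3.516 -0.377
endloop
endfacet
facet normal -0.423 0.704 -0.570
outer loop
vertex -3.97 3.377 0.025
vertex -3.197 3.516 -0.377
vertex -3.76 2.917 -0.699
endloop
endfacet
facet normal -0.898 0.204 -0.390
outer loop
vertex -3.97 3.377 0.025
vertex -3.76 2.917 -0.699
vertex -4.148 2.513 -0.016
endloop
endfacet
facet normal -0.930 0.176 0.323
outer loop
vertex -3.97 3.377 0.025
vertex -4.148 2.513 -0.016
vertex -3.824 2.862 0.727
endloop
endfacet
facet normal 0.537 0.842 0.056
outer loop
vertex -3.197 3.516 -0.377
vertex -3.236 3.482 0.504
vertex -2.572 3.087 0.076
endloop
endfacet
facet normal 0.030 0.313 0.949
outer loop
vertex -3.236 3.482 0.504
vertex -3.824 2.862 0.727
vertex -2.96 2.683 0.759
endloop
endfacet
facet normal -0.706 -0.470 0.529
outer loop
vertex -3.824 2.862 0.727
vertex -4.148 2.513 -0.016
vertex -3.523 2.084 0.437
endloop
endfacet
facet normal -0.655 -0.426 -0.624
outer loop
vertex -4.148 2.513 -0.016
vertex -3.76 2.917 -0.699
vertex -3.484 2.118 -0.444
endloop
endfacet
facet normal 0.114 0.385 -0.916
outer loop
vertex -3.76 2.917 -0.699
vertex -3.197 3.516 -0.377
vertex -2.896 2.738 -0.667
endloop
endfacet
facet normal 0.898 -0.204 0.390
outer loop
vertex -2.75 2.223 0.035
vertex -2.572 3.087 0.076
vertex -2.96 2.683 0.759
endloop
endfacet
facet normal 0.423 -0.704 0.570
outer loop
vertex -2.75 2.223 0.035
vertex -2.96 2.683 0.759
vertex -3.523 2.084 0.437
endloop
endfacet
facet normal 0.161 -0.986 -0.031
outer loop
vertex -2.75 2.223 0.035
vertex -3.523 2.084 0.437
vertex -3.484 2.118 -0.444
endloop
endfacet
facet normal 0.475 -0.660 -0.583
outer loop
vertex -2.75 2.223 0.035
vertex -3.484 2.118 -0.444
vertex -2.896 2.738 -0.667
endloop
endfacet
facet normal 0.930 -0.176 -0.323
outer loop
vertex -2.75 2.223 0.035
vertex -2.896 2.738 -0.667
vertex -2.572 3.087 0.076
endloop
endfacet
facet normal 0.655 0.426 0.624
outer loop
vertex -2.96 2.683 0.759
vertex -2.572 3.087 0.076
vertex -3.236 3.482 0.504
endloop
endfacet
facet normal -0.114 -0.385 0.916
outer loop
vertex -3.523 2.084 0.437
vertex -2.96 2.683 0.759
vertex -3.824 2.862 0.727
endloop
endfacet
facet normal -0.537 -0.842 -0.056
outer loop
vertex -3.484 2.118 -0.444
vertex -3.523 2.084 0.437
vertex -4.148 2.513 -0.016
endloop
endfacet
facet normal -0.030 -0.313 -0.949
outer loop
vertex -2.896 2.738 -0.667
vertex -3.484 2.118 -0.444
vertex -3.76 2.917 -0.699
endloop
endfacet
facet normal 0.706 0.470 -0.529
outer loop
vertex -2.572 3.087 0.076
vertex -2.896 2.738 -0.667
vertex -3.197 3.516 -0.377
endloop
endfacet

endsolid


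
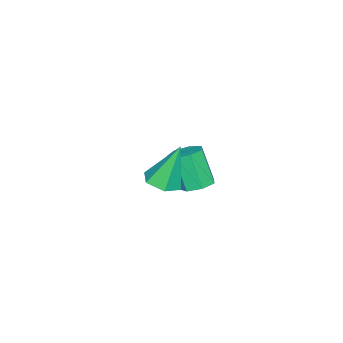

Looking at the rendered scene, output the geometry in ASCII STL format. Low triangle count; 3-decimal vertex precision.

solid 
facet normal 0.233 -0.263 -0.936
outer loop
vertex 2.407 3.63 0.135
vertex 1.646 3.151 0.08
vertex 1.651 4.018 -0.162
endloop
endfacet
facet normal 0.384 0.901 0.199
outer loop
vertex 2.407 3.63 0.135
vertex 1.651 4.018 -0.162
vertex 1.134 3.729 2.14
endloop
endfacet
facet normal 0.233 -0.263 -0.936
outer loop
vertex 1.651 4.018 -0.162
vertex 1.646 3.151 0.08
vertex 0.891 3.539 -0.217
endloop
endfacet
facet normal -0.532 0.846 -0.013
outer loop
vertex 1.651 4.018 -0.162
vertex 0.891 3.539 -0.217
vertex 1.134 3.729 2.14
endloop
endfacet
facet normal 0.233 -0.263 -0.936
outer loop
vertex 0.891 3.539 -0.217
vertex 1.646 3.151 0.08
vertex 0.886 2.672 0.025
endloop
endfacet
facet normal -0.994 0.034 0.100
outer loop
vertex 0.891 3.539 -0.217
vertex 0.886 2.672 0.025
vertex 1.134 3.729 2.14
endloop
endfacet
facet normal 0.233 -0.262 -0.936
outer loop
vertex 0.886 2.672 0.025
vertex 1.646 3.151 0.08
vertex 1.642 2.284 0.322
endloop
endfacet
facet normal -0.540 -0.726 0.426
outer loop
vertex 0.886 2.672 0.025
vertex 1.642 2.284 0.322
vertex 1.134 3.729 2.14
endloop
endfacet
facet normal 0.233 -0.262 -0.936
outer loop
vertex 1.642 2.284 0.322
vertex 1.646 3.151 0.08
vertex 2.402 2.763 0.377
endloop
endfacet
facet normal 0.377 -0.671 0.639
outer loop
vertex 1.642 2.284 0.322
vertex 2.402 2.763 0.377
vertex 1.134 3.729 2.14
endloop
endfacet
facet normal 0.233 -0.263 -0.936
outer loop
vertex 2.402 2.763 0.377
vertex 1.646 3.151 0.08
vertex 2.407 3.63 0.135
endloop
endfacet
facet normal 0.839 0.142 0.526
outer loop
vertex 2.402 2.763 0.377
vertex 2.407 3.63 0.135
vertex 1.134 3.729 2.14
endloop
endfacet
facet normal 0.170 0.400 -0.901
outer loop
vertex -3.305 1.432 -4.564
vertex -3.77 2.121 -4.346
vertex -2.926 1.99 -4.245
endloop
endfacet
facet normal 0.845 -0.530 -0.076
outer loop
vertex -3.305 1.432 -4.564
vertex -2.926 1.99 -4.245
vertex -3.645 0.629 -2.753
endloop
endfacet
facet normal 0.845 -0.530 -0.076
outer loop
vertex -3.645 0.629 -2.753
vertex -2.926 1.99 -4.245
vertex -3.266 1.187 -2.434
endloop
endfacet
facet normal -0.169 -0.400 0.901
outer loop
vertex -3.645 0.629 -2.753
vertex -3.266 1.187 -2.434
vertex -4.11 1.319 -2.534
endloop
endfacet
facet normal 0.170 0.399 -0.901
outer loop
vertex -2.926 1.99 -4.245
vertex -3.77 2.121 -4.346
vertex -3.182 2.647 -4.002
endloop
endfacet
facet normal 0.924 0.254 0.286
outer loop
vertex -2.926 1.99 -4.245
vertex -3.182 2.647 -4.002
vertex -3.266 1.187 -2.434
endloop
endfacet
facet normal 0.924 0.254 0.286
outer loop
vertex -3.266 1.187 -2.434
vertex -3.182 2.647 -4.002
vertex -3.522 1.844 -2.191
endloop
endfacet
facet normal -0.169 -0.399 0.901
outer loop
vertex -3.266 1.187 -2.434
vertex -3.522 1.844 -2.191
vertex -4.11 1.319 -2.534
endloop
endfacet
facet normal 0.169 0.400 -0.901
outer loop
vertex -3.182 2.647 -4.002
vertex -3.77 2.121 -4.346
vertex -3.881 2.909 -4.017
endloop
endfacet
facet normal 0.308 0.847 0.433
outer loop
vertex -3.182 2.647 -4.002
vertex -3.881 2.909 -4.017
vertex -3.522 1.844 -2.191
endloop
endfacet
facet normal 0.308 0.847 0.433
outer loop
vertex -3.522 1.844 -2.191
vertex -3.881 2.909 -4.017
vertex -4.221 2.106 -2.206
endloop
endfacet
facet normal -0.169 -0.399 0.901
outer loop
vertex -3.522 1.844 -2.191
vertex -4.221 2.106 -2.206
vertex -4.11 1.319 -2.534
endloop
endfacet
facet normal 0.169 0.400 -0.901
outer loop
vertex -3.881 2.909 -4.017
vertex -3.77 2.121 -4.346
vertex -4.496 2.577 -4.28
endloop
endfacet
facet normal -0.541 0.802 0.254
outer loop
vertex -3.881 2.909 -4.017
vertex -4.496 2.577 -4.28
vertex -4.221 2.106 -2.206
endloop
endfacet
facet normal -0.541 0.802 0.254
outer loop
vertex -4.221 2.106 -2.206
vertex -4.496 2.577 -4.28
vertex -4.836 1.774 -2.469
endloop
endfacet
facet normal -0.170 -0.399 0.901
outer loop
vertex -4.221 2.106 -2.206
vertex -4.836 1.774 -2.469
vertex -4.11 1.319 -2.534
endloop
endfacet
facet normal 0.169 0.400 -0.901
outer loop
vertex -4.496 2.577 -4.28
vertex -3.77 2.121 -4.346
vertex -4.564 1.903 -4.592
endloop
endfacet
facet normal -0.981 0.153 -0.116
outer loop
vertex -4.496 2.577 -4.28
vertex -4.564 1.903 -4.592
vertex -4.836 1.774 -2.469
endloop
endfacet
facet normal -0.981 0.154 -0.116
outer loop
vertex -4.836 1.774 -2.469
vertex -4.564 1.903 -4.592
vertex -4.905 1.1 -2.781
endloop
endfacet
facet normal -0.170 -0.400 0.901
outer loop
vertex -4.836 1.774 -2.469
vertex -4.905 1.1 -2.781
vertex -4.11 1.319 -2.534
endloop
endfacet
facet normal 0.170 0.399 -0.901
outer loop
vertex -4.564 1.903 -4.592
vertex -3.77 2.121 -4.346
vertex -4.034 1.393 -4.718
endloop
endfacet
facet normal -0.683 -0.611 -0.400
outer loop
vertex -4.564 1.903 -4.592
vertex -4.034 1.393 -4.718
vertex -4.905 1.1 -2.781
endloop
endfacet
facet normal -0.683 -0.611 -0.400
outer loop
vertex -4.905 1.1 -2.781
vertex -4.034 1.393 -4.718
vertex -4.375 0.59 -2.907
endloop
endfacet
facet normal -0.170 -0.399 0.901
outer loop
vertex -4.905 1.1 -2.781
vertex -4.375 0.59 -2.907
vertex -4.11 1.319 -2.534
endloop
endfacet
facet normal 0.169 0.399 -0.901
outer loop
vertex -4.034 1.393 -4.718
vertex -3.77 2.121 -4.346
vertex -3.305 1.432 -4.564
endloop
endfacet
facet normal 0.130 -0.915 -0.381
outer loop
vertex -4.034 1.393 -4.718
vertex -3.305 1.432 -4.564
vertex -4.375 0.59 -2.907
endloop
endfacet
facet normal 0.129 -0.915 -0.382
outer loop
vertex -4.375 0.59 -2.907
vertex -3.305 1.432 -4.564
vertex -3.645 0.629 -2.753
endloop
endfacet
facet normal -0.169 -0.400 0.901
outer loop
vertex -4.375 0.59 -2.907
vertex -3.645 0.629 -2.753
vertex -4.11 1.319 -2.534
endloop
endfacet

endsolid


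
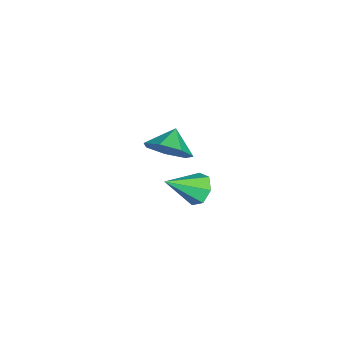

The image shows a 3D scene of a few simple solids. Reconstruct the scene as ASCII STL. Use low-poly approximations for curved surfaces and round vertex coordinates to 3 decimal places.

solid 
facet normal 0.791 -0.275 -0.547
outer loop
vertex -1.086 1.028 0.173
vertex -1.703 0.482 -0.445
vertex -1.419 1.469 -0.53
endloop
endfacet
facet normal -0.148 0.805 0.575
outer loop
vertex -1.086 1.028 0.173
vertex -1.419 1.469 -0.53
vertex -2.557 0.778 0.145
endloop
endfacet
facet normal 0.791 -0.275 -0.547
outer loop
vertex -1.419 1.469 -0.53
vertex -1.703 0.482 -0.445
vertex -1.966 1.166 -1.169
endloop
endfacet
facet normal -0.508 0.861 0.026
outer loop
vertex -1.419 1.469 -0.53
vertex -1.966 1.166 -1.169
vertex -2.557 0.778 0.145
endloop
endfacet
facet normal 0.792 -0.274 -0.546
outer loop
vertex -1.966 1.166 -1.169
vertex -1.703 0.482 -0.445
vertex -2.314 0.348 -1.263
endloop
endfacet
facet normal -0.873 0.403 -0.274
outer loop
vertex -1.966 1.166 -1.169
vertex -2.314 0.348 -1.263
vertex -2.557 0.778 0.145
endloop
endfacet
facet normal 0.792 -0.273 -0.546
outer loop
vertex -2.314 0.348 -1.263
vertex -1.703 0.482 -0.445
vertex -2.202 -0.369 -0.742
endloop
endfacet
facet normal -0.970 -0.223 -0.099
outer loop
vertex -2.314 0.348 -1.263
vertex -2.202 -0.369 -0.742
vertex -2.557 0.778 0.145
endloop
endfacet
facet normal 0.792 -0.273 -0.546
outer loop
vertex -2.202 -0.369 -0.742
vertex -1.703 0.482 -0.445
vertex -1.714 -0.445 0.003
endloop
endfacet
facet normal -0.724 -0.548 0.419
outer loop
vertex -2.202 -0.369 -0.742
vertex -1.714 -0.445 0.003
vertex -2.557 0.778 0.145
endloop
endfacet
facet normal 0.791 -0.274 -0.547
outer loop
vertex -1.714 -0.445 0.003
vertex -1.703 0.482 -0.445
vertex -1.217 0.177 0.41
endloop
endfacet
facet normal -0.322 -0.325 0.889
outer loop
vertex -1.714 -0.445 0.003
vertex -1.217 0.177 0.41
vertex -2.557 0.778 0.145
endloop
endfacet
facet normal 0.791 -0.274 -0.547
outer loop
vertex -1.217 0.177 0.41
vertex -1.703 0.482 -0.445
vertex -1.086 1.028 0.173
endloop
endfacet
facet normal -0.065 0.277 0.959
outer loop
vertex -1.217 0.177 0.41
vertex -1.086 1.028 0.173
vertex -2.557 0.778 0.145
endloop
endfacet
facet normal -0.294 0.763 -0.575
outer loop
vertex 3.425 2.123 2.296
vertex 3.007 1.683 1.926
vertex 2.849 2.06 2.507
endloop
endfacet
facet normal 0.298 0.304 0.905
outer loop
vertex 3.425 2.123 2.296
vertex 2.849 2.06 2.507
vertex 3.473 0.477 2.834
endloop
endfacet
facet normal -0.294 0.763 -0.575
outer loop
vertex 2.849 2.06 2.507
vertex 3.007 1.683 1.926
vertex 2.393 1.713 2.28
endloop
endfacet
facet normal -0.450 0.007 0.893
outer loop
vertex 2.849 2.06 2.507
vertex 2.393 1.713 2.28
vertex 3.473 0.477 2.834
endloop
endfacet
facet normal -0.294 0.763 -0.575
outer loop
vertex 2.393 1.713 2.28
vertex 3.007 1.683 1.926
vertex 2.399 1.344 1.787
endloop
endfacet
facet normal -0.775 -0.510 0.373
outer loop
vertex 2.393 1.713 2.28
vertex 2.399 1.344 1.787
vertex 3.473 0.477 2.834
endloop
endfacet
facet normal -0.294 0.763 -0.575
outer loop
vertex 2.399 1.344 1.787
vertex 3.007 1.683 1.926
vertex 2.864 1.23 1.398
endloop
endfacet
facet normal -0.434 -0.860 -0.267
outer loop
vertex 2.399 1.344 1.787
vertex 2.864 1.23 1.398
vertex 3.473 0.477 2.834
endloop
endfacet
facet normal -0.295 0.763 -0.575
outer loop
vertex 2.864 1.23 1.398
vertex 3.007 1.683 1.926
vertex 3.436 1.458 1.407
endloop
endfacet
facet normal 0.318 -0.777 -0.543
outer loop
vertex 2.864 1.23 1.398
vertex 3.436 1.458 1.407
vertex 3.473 0.477 2.834
endloop
endfacet
facet normal -0.295 0.763 -0.575
outer loop
vertex 3.436 1.458 1.407
vertex 3.007 1.683 1.926
vertex 3.686 1.855 1.806
endloop
endfacet
facet normal 0.912 -0.326 -0.248
outer loop
vertex 3.436 1.458 1.407
vertex 3.686 1.855 1.806
vertex 3.473 0.477 2.834
endloop
endfacet
facet normal -0.295 0.763 -0.575
outer loop
vertex 3.686 1.855 1.806
vertex 3.007 1.683 1.926
vertex 3.425 2.123 2.296
endloop
endfacet
facet normal 0.905 0.156 0.397
outer loop
vertex 3.686 1.855 1.806
vertex 3.425 2.123 2.296
vertex 3.473 0.477 2.834
endloop
endfacet

endsolid


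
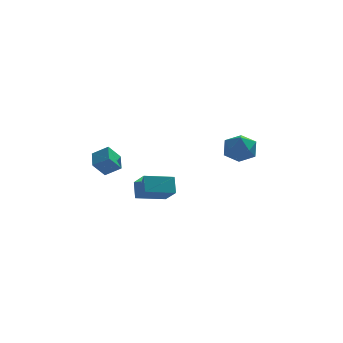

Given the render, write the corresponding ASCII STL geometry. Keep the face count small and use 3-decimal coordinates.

solid 
facet normal -0.564 -0.307 0.767
outer loop
vertex -3.09 -0.584 0.146
vertex -3.907 -0.413 -0.386
vertex -3.055 -1.595 -0.233
endloop
endfacet
facet normal 0.826 -0.173 0.537
outer loop
vertex -2.453 -1.267 -1.054
vertex -3.09 -0.584 0.146
vertex -3.055 -1.595 -0.233
endloop
endfacet
facet normal -0.563 -0.306 0.768
outer loop
vertex -3.055 -1.595 -0.233
vertex -3.907 -0.413 -0.386
vertex -3.873 -1.424 -0.764
endloop
endfacet
facet normal 0.032 -0.936 -0.351
outer loop
vertex -3.873 -1.424 -0.764
vertex -2.453 -1.267 -1.054
vertex -3.055 -1.595 -0.233
endloop
endfacet
facet normal -0.032 0.936 0.350
outer loop
vertex -3.09 -0.584 0.146
vertex -3.305 -0.085 -1.207
vertex -3.907 -0.413 -0.386
endloop
endfacet
facet normal 0.826 -0.173 0.537
outer loop
vertex -2.487 -0.256 -0.676
vertex -3.09 -0.584 0.146
vertex -2.453 -1.267 -1.054
endloop
endfacet
facet normal -0.032 0.936 0.350
outer loop
vertex -2.487 -0.256 -0.676
vertex -3.305 -0.085 -1.207
vertex -3.09 -0.584 0.146
endloop
endfacet
facet normal -0.826 0.173 -0.537
outer loop
vertex -3.907 -0.413 -0.386
vertex -3.305 -0.085 -1.207
vertex -3.873 -1.424 -0.764
endloop
endfacet
facet normal 0.032 -0.936 -0.350
outer loop
vertex -3.27 -1.096 -1.586
vertex -2.453 -1.267 -1.054
vertex -3.873 -1.424 -0.764
endloop
endfacet
facet normal -0.826 0.173 -0.537
outer loop
vertex -3.873 -1.424 -0.764
vertex -3.305 -0.085 -1.207
vertex -3.27 -1.096 -1.586
endloop
endfacet
facet normal 0.564 0.306 -0.767
outer loop
vertex -3.27 -1.096 -1.586
vertex -2.487 -0.256 -0.676
vertex -2.453 -1.267 -1.054
endloop
endfacet
facet normal 0.563 0.307 -0.768
outer loop
vertex -3.305 -0.085 -1.207
vertex -2.487 -0.256 -0.676
vertex -3.27 -1.096 -1.586
endloop
endfacet
facet normal -0.477 0.764 0.435
outer loop
vertex 3.198 2.57 -1.211
vertex 2.834 1.954 -0.529
vertex 3.699 2.406 -0.374
endloop
endfacet
facet normal 0.123 0.985 0.120
outer loop
vertex 3.198 2.57 -1.211
vertex 3.699 2.406 -0.374
vertex 4.179 2.451 -1.237
endloop
endfacet
facet normal 0.084 0.815 -0.573
outer loop
vertex 3.198 2.57 -1.211
vertex 4.179 2.451 -1.237
vertex 3.61 2.026 -1.925
endloop
endfacet
facet normal -0.541 0.489 -0.685
outer loop
vertex 3.198 2.57 -1.211
vertex 3.61 2.026 -1.925
vertex 2.779 1.719 -1.488
endloop
endfacet
facet normal -0.887 0.457 -0.061
outer loop
vertex 3.198 2.57 -1.211
vertex 2.779 1.719 -1.488
vertex 2.834 1.954 -0.529
endloop
endfacet
facet normal 0.669 0.624 0.404
outer loop
vertex 4.179 2.451 -1.237
vertex 3.699 2.406 -0.374
vertex 4.421 1.761 -0.572
endloop
endfacet
facet normal -0.302 0.265 0.916
outer loop
vertex 3.699 2.406 -0.374
vertex 2.834 1.954 -0.529
vertex 3.59 1.454 -0.135
endloop
endfacet
facet normal -0.966 -0.231 0.112
outer loop
vertex 2.834 1.954 -0.529
vertex 2.779 1.719 -1.488
vertex 3.021 1.029 -0.823
endloop
endfacet
facet normal -0.405 -0.179 -0.896
outer loop
vertex 2.779 1.719 -1.488
vertex 3.61 2.026 -1.925
vertex 3.501 1.074 -1.686
endloop
endfacet
facet normal 0.604 0.350 -0.716
outer loop
vertex 3.61 2.026 -1.925
vertex 4.179 2.451 -1.237
vertex 4.366 1.526 -1.531
endloop
endfacet
facet normal 0.541 -0.489 0.685
outer loop
vertex 4.002 0.91 -0.849
vertex 4.421 1.761 -0.572
vertex 3.59 1.454 -0.135
endloop
endfacet
facet normal -0.084 -0.815 0.573
outer loop
vertex 4.002 0.91 -0.849
vertex 3.59 1.454 -0.135
vertex 3.021 1.029 -0.823
endloop
endfacet
facet normal -0.123 -0.985 -0.120
outer loop
vertex 4.002 0.91 -0.849
vertex 3.021 1.029 -0.823
vertex 3.501 1.074 -1.686
endloop
endfacet
facet normal 0.477 -0.764 -0.435
outer loop
vertex 4.002 0.91 -0.849
vertex 3.501 1.074 -1.686
vertex 4.366 1.526 -1.531
endloop
endfacet
facet normal 0.887 -0.457 0.061
outer loop
vertex 4.002 0.91 -0.849
vertex 4.366 1.526 -1.531
vertex 4.421 1.761 -0.572
endloop
endfacet
facet normal 0.405 0.179 0.896
outer loop
vertex 3.59 1.454 -0.135
vertex 4.421 1.761 -0.572
vertex 3.699 2.406 -0.374
endloop
endfacet
facet normal -0.604 -0.350 0.716
outer loop
vertex 3.021 1.029 -0.823
vertex 3.59 1.454 -0.135
vertex 2.834 1.954 -0.529
endloop
endfacet
facet normal -0.669 -0.624 -0.404
outer loop
vertex 3.501 1.074 -1.686
vertex 3.021 1.029 -0.823
vertex 2.779 1.719 -1.488
endloop
endfacet
facet normal 0.302 -0.265 -0.916
outer loop
vertex 4.366 1.526 -1.531
vertex 3.501 1.074 -1.686
vertex 3.61 2.026 -1.925
endloop
endfacet
facet normal 0.966 0.231 -0.112
outer loop
vertex 4.421 1.761 -0.572
vertex 4.366 1.526 -1.531
vertex 4.179 2.451 -1.237
endloop
endfacet
facet normal -0.939 -0.287 0.191
outer loop
vertex -1.338 -3.805 -1.548
vertex -1.386 -3.131 -0.77
vertex -1.806 -2.845 -2.407
endloop
endfacet
facet normal 0.046 -0.653 -0.756
outer loop
vertex -0.314 -2.389 -2.71
vertex -1.338 -3.805 -1.548
vertex -1.806 -2.845 -2.407
endloop
endfacet
facet normal -0.939 -0.287 0.191
outer loop
vertex -1.806 -2.845 -2.407
vertex -1.386 -3.131 -0.77
vertex -1.854 -2.172 -1.629
endloop
endfacet
facet normal -0.341 0.700 -0.627
outer loop
vertex -1.854 -2.172 -1.629
vertex -0.314 -2.389 -2.71
vertex -1.806 -2.845 -2.407
endloop
endfacet
facet normal 0.341 -0.700 0.627
outer loop
vertex -1.338 -3.805 -1.548
vertex 0.106 -2.675 -1.073
vertex -1.386 -3.131 -0.77
endloop
endfacet
facet normal 0.047 -0.654 -0.755
outer loop
vertex 0.154 -3.348 -1.851
vertex -1.338 -3.805 -1.548
vertex -0.314 -2.389 -2.71
endloop
endfacet
facet normal 0.342 -0.700 0.627
outer loop
vertex 0.154 -3.348 -1.851
vertex 0.106 -2.675 -1.073
vertex -1.338 -3.805 -1.548
endloop
endfacet
facet normal -0.046 0.654 0.755
outer loop
vertex -1.386 -3.131 -0.77
vertex 0.106 -2.675 -1.073
vertex -1.854 -2.172 -1.629
endloop
endfacet
facet normal -0.342 0.700 -0.627
outer loop
vertex -0.362 -1.715 -1.932
vertex -0.314 -2.389 -2.71
vertex -1.854 -2.172 -1.629
endloop
endfacet
facet normal -0.047 0.653 0.756
outer loop
vertex -1.854 -2.172 -1.629
vertex 0.106 -2.675 -1.073
vertex -0.362 -1.715 -1.932
endloop
endfacet
facet normal 0.939 0.287 -0.191
outer loop
vertex -0.362 -1.715 -1.932
vertex 0.154 -3.348 -1.851
vertex -0.314 -2.389 -2.71
endloop
endfacet
facet normal 0.939 0.287 -0.191
outer loop
vertex 0.106 -2.675 -1.073
vertex 0.154 -3.348 -1.851
vertex -0.362 -1.715 -1.932
endloop
endfacet

endsolid


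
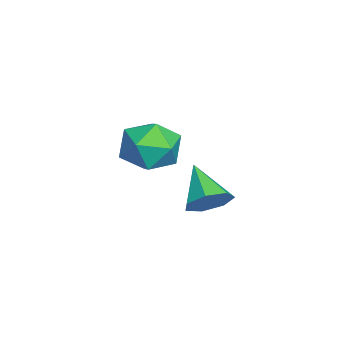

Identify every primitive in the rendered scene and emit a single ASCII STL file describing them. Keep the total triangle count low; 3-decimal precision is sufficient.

solid 
facet normal 0.710 0.350 -0.611
outer loop
vertex 1.684 -2.696 -1.898
vertex 1.29 -2.148 -2.042
vertex 1.758 -2.221 -1.54
endloop
endfacet
facet normal 0.341 -0.599 0.724
outer loop
vertex 1.684 -2.696 -1.898
vertex 1.758 -2.221 -1.54
vertex 0.31 -2.632 -1.198
endloop
endfacet
facet normal 0.710 0.350 -0.611
outer loop
vertex 1.758 -2.221 -1.54
vertex 1.29 -2.148 -2.042
vertex 1.479 -1.691 -1.561
endloop
endfacet
facet normal 0.190 0.139 0.972
outer loop
vertex 1.758 -2.221 -1.54
vertex 1.479 -1.691 -1.561
vertex 0.31 -2.632 -1.198
endloop
endfacet
facet normal 0.709 0.351 -0.612
outer loop
vertex 1.479 -1.691 -1.561
vertex 1.29 -2.148 -2.042
vertex 1.057 -1.506 -1.944
endloop
endfacet
facet normal -0.323 0.662 0.676
outer loop
vertex 1.479 -1.691 -1.561
vertex 1.057 -1.506 -1.944
vertex 0.31 -2.632 -1.198
endloop
endfacet
facet normal 0.709 0.351 -0.611
outer loop
vertex 1.057 -1.506 -1.944
vertex 1.29 -2.148 -2.042
vertex 0.811 -1.805 -2.401
endloop
endfacet
facet normal -0.813 0.579 0.059
outer loop
vertex 1.057 -1.506 -1.944
vertex 0.811 -1.805 -2.401
vertex 0.31 -2.632 -1.198
endloop
endfacet
facet normal 0.709 0.350 -0.612
outer loop
vertex 0.811 -1.805 -2.401
vertex 1.29 -2.148 -2.042
vertex 0.925 -2.362 -2.587
endloop
endfacet
facet normal -0.910 -0.049 -0.412
outer loop
vertex 0.811 -1.805 -2.401
vertex 0.925 -2.362 -2.587
vertex 0.31 -2.632 -1.198
endloop
endfacet
facet normal 0.710 0.349 -0.612
outer loop
vertex 0.925 -2.362 -2.587
vertex 1.29 -2.148 -2.042
vertex 1.313 -2.758 -2.363
endloop
endfacet
facet normal -0.541 -0.748 -0.385
outer loop
vertex 0.925 -2.362 -2.587
vertex 1.313 -2.758 -2.363
vertex 0.31 -2.632 -1.198
endloop
endfacet
facet normal 0.709 0.349 -0.612
outer loop
vertex 1.313 -2.758 -2.363
vertex 1.29 -2.148 -2.042
vertex 1.684 -2.696 -1.898
endloop
endfacet
facet normal 0.015 -0.993 0.120
outer loop
vertex 1.313 -2.758 -2.363
vertex 1.684 -2.696 -1.898
vertex 0.31 -2.632 -1.198
endloop
endfacet
facet normal 0.178 0.984 -0.015
outer loop
vertex -1.775 -3.268 -2.295
vertex -2.231 -3.173 -1.436
vertex -1.269 -3.347 -1.462
endloop
endfacet
facet normal 0.691 0.627 -0.360
outer loop
vertex -1.775 -3.268 -2.295
vertex -1.269 -3.347 -1.462
vertex -1.094 -3.964 -2.201
endloop
endfacet
facet normal 0.384 0.256 -0.887
outer loop
vertex -1.775 -3.268 -2.295
vertex -1.094 -3.964 -2.201
vertex -1.948 -4.171 -2.63
endloop
endfacet
facet normal -0.317 0.383 -0.868
outer loop
vertex -1.775 -3.268 -2.295
vertex -1.948 -4.171 -2.63
vertex -2.651 -3.682 -2.158
endloop
endfacet
facet normal -0.445 0.833 -0.328
outer loop
vertex -1.775 -3.268 -2.295
vertex -2.651 -3.682 -2.158
vertex -2.231 -3.173 -1.436
endloop
endfacet
facet normal 0.982 0.163 0.097
outer loop
vertex -1.094 -3.964 -2.201
vertex -1.269 -3.347 -1.462
vertex -1.129 -4.298 -1.282
endloop
endfacet
facet normal 0.152 0.740 0.655
outer loop
vertex -1.269 -3.347 -1.462
vertex -2.231 -3.173 -1.436
vertex -1.832 -3.809 -0.81
endloop
endfacet
facet normal -0.855 0.496 0.148
outer loop
vertex -2.231 -3.173 -1.436
vertex -2.651 -3.682 -2.158
vertex -2.686 -4.016 -1.239
endloop
endfacet
facet normal -0.648 -0.233 -0.725
outer loop
vertex -2.651 -3.682 -2.158
vertex -1.948 -4.171 -2.63
vertex -2.511 -4.633 -1.978
endloop
endfacet
facet normal 0.486 -0.439 -0.756
outer loop
vertex -1.948 -4.171 -2.63
vertex -1.094 -3.964 -2.201
vertex -1.549 -4.807 -2.004
endloop
endfacet
facet normal 0.317 -0.383 0.868
outer loop
vertex -2.005 -4.712 -1.145
vertex -1.129 -4.298 -1.282
vertex -1.832 -3.809 -0.81
endloop
endfacet
facet normal -0.384 -0.256 0.887
outer loop
vertex -2.005 -4.712 -1.145
vertex -1.832 -3.809 -0.81
vertex -2.686 -4.016 -1.239
endloop
endfacet
facet normal -0.691 -0.627 0.360
outer loop
vertex -2.005 -4.712 -1.145
vertex -2.686 -4.016 -1.239
vertex -2.511 -4.633 -1.978
endloop
endfacet
facet normal -0.178 -0.984 0.015
outer loop
vertex -2.005 -4.712 -1.145
vertex -2.511 -4.633 -1.978
vertex -1.549 -4.807 -2.004
endloop
endfacet
facet normal 0.445 -0.833 0.328
outer loop
vertex -2.005 -4.712 -1.145
vertex -1.549 -4.807 -2.004
vertex -1.129 -4.298 -1.282
endloop
endfacet
facet normal 0.648 0.233 0.725
outer loop
vertex -1.832 -3.809 -0.81
vertex -1.129 -4.298 -1.282
vertex -1.269 -3.347 -1.462
endloop
endfacet
facet normal -0.486 0.439 0.756
outer loop
vertex -2.686 -4.016 -1.239
vertex -1.832 -3.809 -0.81
vertex -2.231 -3.173 -1.436
endloop
endfacet
facet normal -0.982 -0.163 -0.097
outer loop
vertex -2.511 -4.633 -1.978
vertex -2.686 -4.016 -1.239
vertex -2.651 -3.682 -2.158
endloop
endfacet
facet normal -0.152 -0.740 -0.655
outer loop
vertex -1.549 -4.807 -2.004
vertex -2.511 -4.633 -1.978
vertex -1.948 -4.171 -2.63
endloop
endfacet
facet normal 0.855 -0.496 -0.148
outer loop
vertex -1.129 -4.298 -1.282
vertex -1.549 -4.807 -2.004
vertex -1.094 -3.964 -2.201
endloop
endfacet

endsolid
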